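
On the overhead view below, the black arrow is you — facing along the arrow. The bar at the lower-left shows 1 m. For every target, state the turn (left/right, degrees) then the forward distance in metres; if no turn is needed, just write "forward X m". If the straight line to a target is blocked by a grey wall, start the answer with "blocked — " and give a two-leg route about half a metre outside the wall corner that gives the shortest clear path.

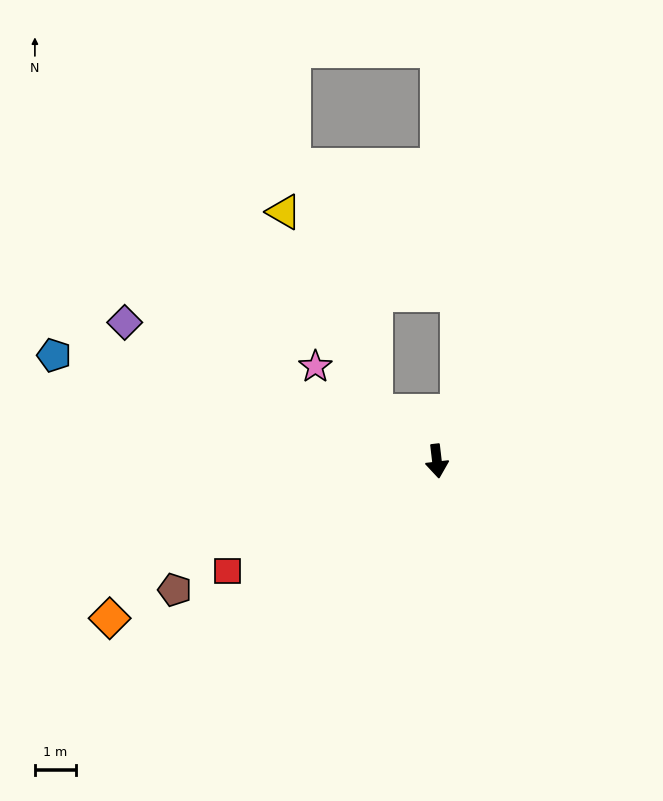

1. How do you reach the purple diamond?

turn right 121°, forward 8.3 m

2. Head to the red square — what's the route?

turn right 69°, forward 5.7 m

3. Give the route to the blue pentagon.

turn right 112°, forward 9.6 m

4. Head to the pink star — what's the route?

turn right 135°, forward 3.7 m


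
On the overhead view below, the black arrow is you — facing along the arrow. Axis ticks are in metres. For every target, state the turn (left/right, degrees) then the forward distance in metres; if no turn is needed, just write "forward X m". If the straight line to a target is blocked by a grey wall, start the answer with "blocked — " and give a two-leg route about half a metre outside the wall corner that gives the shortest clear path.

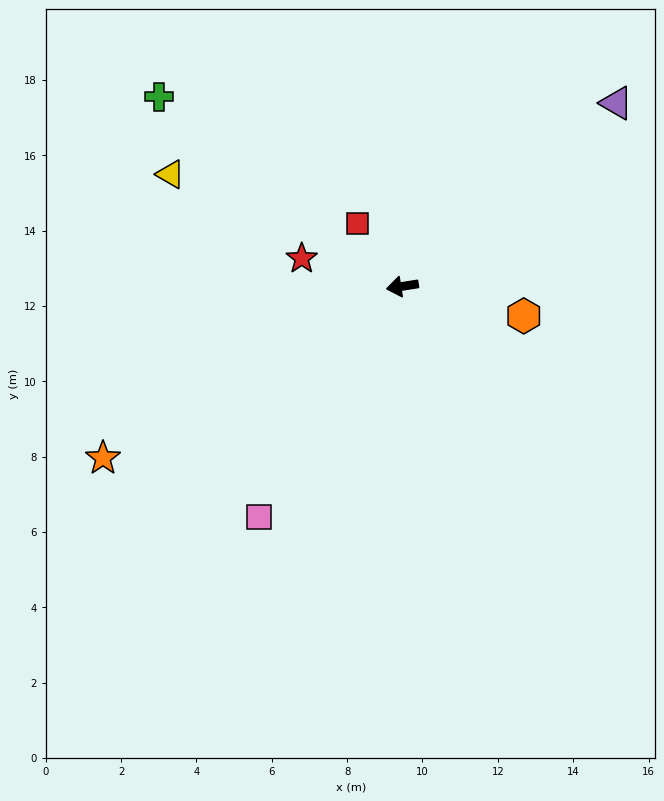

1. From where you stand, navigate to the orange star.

turn left 21°, forward 9.2 m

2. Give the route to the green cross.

turn right 47°, forward 8.2 m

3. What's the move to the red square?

turn right 64°, forward 2.1 m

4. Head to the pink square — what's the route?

turn left 49°, forward 7.2 m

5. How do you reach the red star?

turn right 24°, forward 2.8 m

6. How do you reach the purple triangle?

turn right 148°, forward 7.5 m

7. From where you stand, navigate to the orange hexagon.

turn left 157°, forward 3.3 m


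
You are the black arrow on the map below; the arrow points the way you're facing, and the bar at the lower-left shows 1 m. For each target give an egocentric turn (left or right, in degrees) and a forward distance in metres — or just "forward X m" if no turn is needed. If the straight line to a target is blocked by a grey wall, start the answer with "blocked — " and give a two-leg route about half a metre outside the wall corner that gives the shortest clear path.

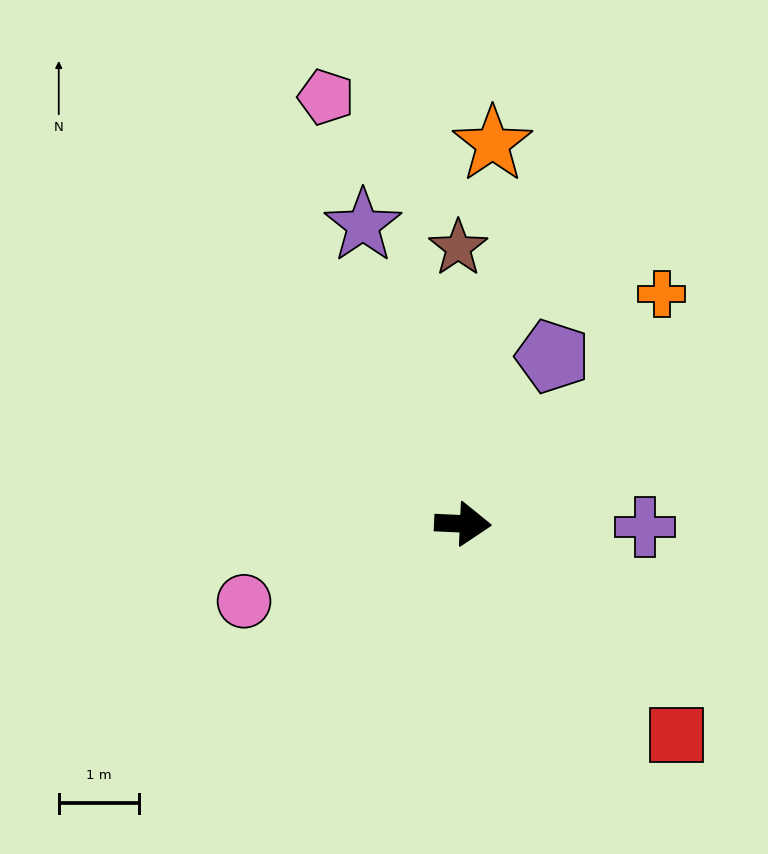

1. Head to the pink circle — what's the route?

turn right 158°, forward 2.9 m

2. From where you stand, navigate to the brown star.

turn left 94°, forward 3.4 m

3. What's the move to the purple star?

turn left 111°, forward 3.9 m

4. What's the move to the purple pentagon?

turn left 64°, forward 2.4 m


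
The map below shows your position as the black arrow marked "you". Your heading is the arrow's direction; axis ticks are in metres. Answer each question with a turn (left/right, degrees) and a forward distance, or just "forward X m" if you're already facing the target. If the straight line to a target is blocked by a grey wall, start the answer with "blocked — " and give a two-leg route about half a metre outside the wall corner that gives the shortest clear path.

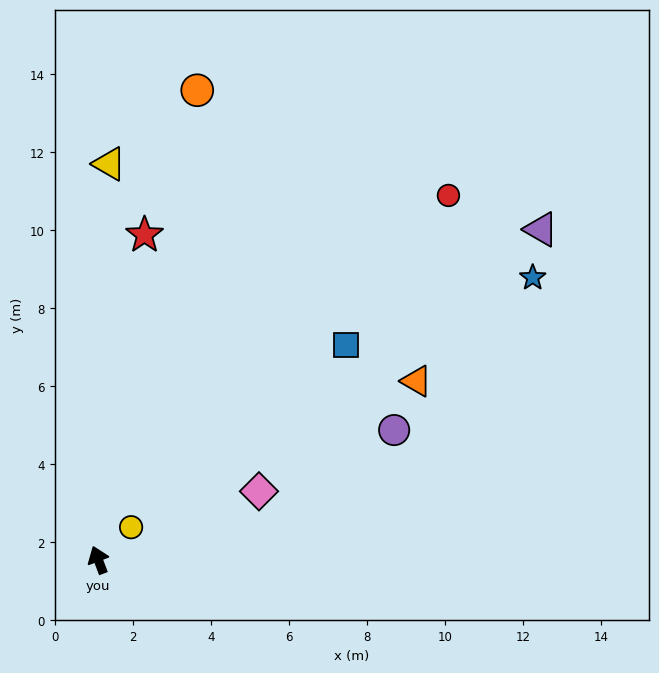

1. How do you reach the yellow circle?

turn right 66°, forward 1.2 m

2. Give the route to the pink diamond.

turn right 88°, forward 4.5 m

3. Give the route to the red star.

turn right 29°, forward 8.4 m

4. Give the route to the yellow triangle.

turn right 22°, forward 10.2 m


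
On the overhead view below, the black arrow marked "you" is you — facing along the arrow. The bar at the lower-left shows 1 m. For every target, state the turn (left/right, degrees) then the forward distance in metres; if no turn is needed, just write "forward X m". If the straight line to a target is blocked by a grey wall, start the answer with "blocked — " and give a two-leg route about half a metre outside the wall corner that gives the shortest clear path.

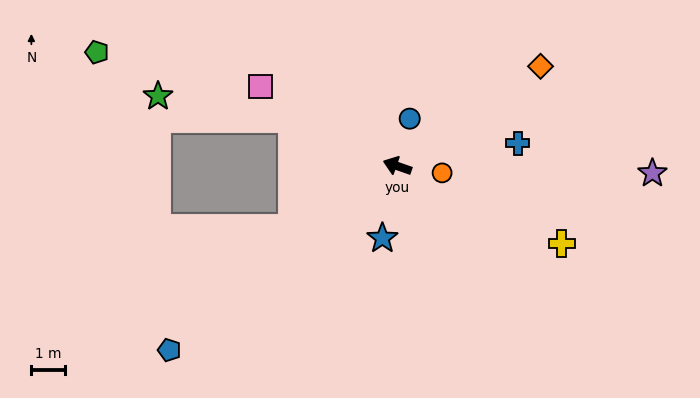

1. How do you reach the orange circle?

turn right 169°, forward 1.3 m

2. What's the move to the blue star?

turn left 98°, forward 2.2 m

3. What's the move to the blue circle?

turn right 85°, forward 1.4 m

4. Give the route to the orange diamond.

turn right 126°, forward 5.1 m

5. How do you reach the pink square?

turn right 11°, forward 4.6 m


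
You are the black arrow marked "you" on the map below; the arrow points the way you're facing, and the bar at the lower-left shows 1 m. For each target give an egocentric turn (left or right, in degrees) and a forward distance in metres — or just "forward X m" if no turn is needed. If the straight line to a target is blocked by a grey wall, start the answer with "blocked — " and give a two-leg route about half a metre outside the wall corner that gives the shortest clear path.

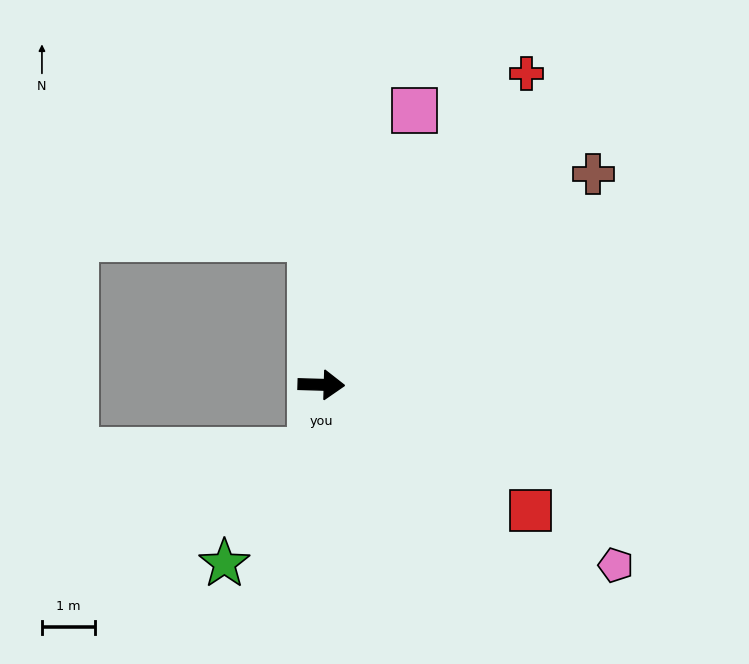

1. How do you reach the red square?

turn right 29°, forward 4.6 m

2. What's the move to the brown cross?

turn left 39°, forward 6.5 m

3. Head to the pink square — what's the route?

turn left 73°, forward 5.5 m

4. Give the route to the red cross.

turn left 58°, forward 7.0 m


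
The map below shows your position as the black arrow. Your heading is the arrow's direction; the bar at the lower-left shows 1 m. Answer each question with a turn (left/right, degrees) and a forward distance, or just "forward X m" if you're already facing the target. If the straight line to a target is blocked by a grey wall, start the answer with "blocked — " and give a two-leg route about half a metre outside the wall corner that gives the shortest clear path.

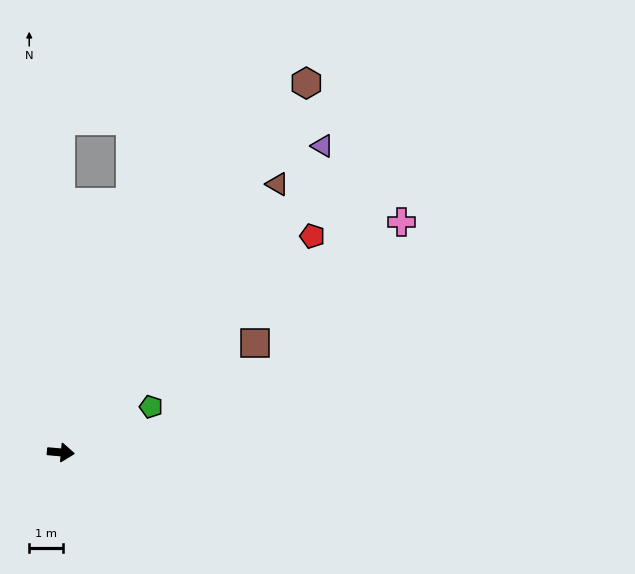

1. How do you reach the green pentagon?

turn left 32°, forward 3.0 m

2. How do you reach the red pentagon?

turn left 46°, forward 9.9 m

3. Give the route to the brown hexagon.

turn left 61°, forward 13.3 m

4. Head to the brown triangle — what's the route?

turn left 56°, forward 10.3 m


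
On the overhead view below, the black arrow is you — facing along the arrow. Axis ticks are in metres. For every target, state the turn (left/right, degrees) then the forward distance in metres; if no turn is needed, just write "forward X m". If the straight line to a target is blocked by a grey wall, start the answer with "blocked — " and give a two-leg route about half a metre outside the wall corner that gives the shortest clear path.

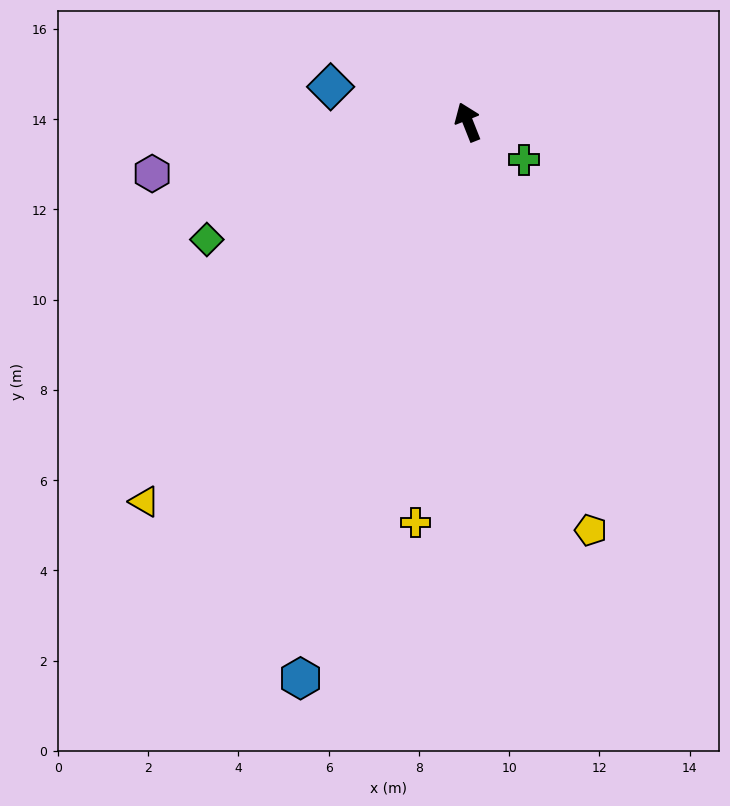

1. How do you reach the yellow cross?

turn left 151°, forward 8.9 m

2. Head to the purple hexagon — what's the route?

turn left 78°, forward 7.1 m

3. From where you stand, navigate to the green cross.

turn right 146°, forward 1.5 m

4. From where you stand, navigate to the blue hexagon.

turn left 142°, forward 12.9 m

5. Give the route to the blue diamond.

turn left 54°, forward 3.1 m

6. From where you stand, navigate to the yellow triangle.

turn left 118°, forward 11.0 m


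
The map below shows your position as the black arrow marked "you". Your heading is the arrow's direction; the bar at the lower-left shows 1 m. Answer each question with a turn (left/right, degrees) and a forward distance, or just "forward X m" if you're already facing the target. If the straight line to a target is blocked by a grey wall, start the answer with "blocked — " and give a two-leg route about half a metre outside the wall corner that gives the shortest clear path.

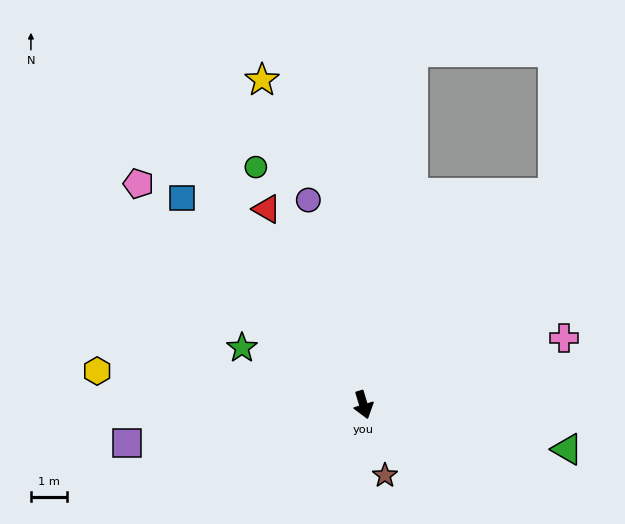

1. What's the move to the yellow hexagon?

turn right 114°, forward 7.4 m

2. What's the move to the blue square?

turn right 156°, forward 7.6 m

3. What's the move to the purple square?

turn right 98°, forward 6.6 m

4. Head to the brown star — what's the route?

forward 2.0 m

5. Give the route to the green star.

turn right 132°, forward 3.7 m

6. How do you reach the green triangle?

turn left 61°, forward 5.7 m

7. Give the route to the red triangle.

turn right 171°, forward 6.0 m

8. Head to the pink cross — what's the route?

turn left 92°, forward 5.8 m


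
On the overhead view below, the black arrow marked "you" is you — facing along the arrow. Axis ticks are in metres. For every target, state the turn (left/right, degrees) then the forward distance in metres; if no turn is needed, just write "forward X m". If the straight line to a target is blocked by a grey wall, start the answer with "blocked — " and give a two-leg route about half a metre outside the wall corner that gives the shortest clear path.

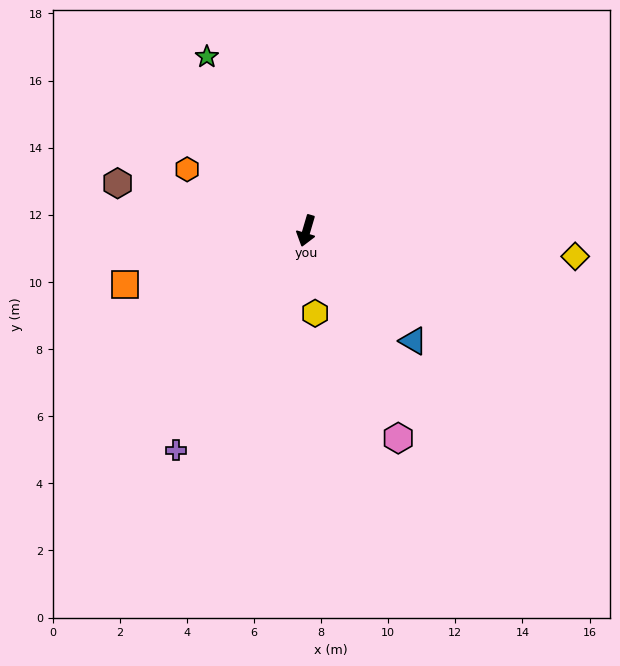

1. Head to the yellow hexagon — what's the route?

turn left 22°, forward 2.5 m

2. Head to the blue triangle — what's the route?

turn left 60°, forward 4.6 m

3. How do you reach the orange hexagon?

turn right 101°, forward 4.0 m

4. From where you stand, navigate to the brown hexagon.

turn right 88°, forward 5.8 m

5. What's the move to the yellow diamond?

turn left 101°, forward 8.0 m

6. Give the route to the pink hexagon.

turn left 40°, forward 6.8 m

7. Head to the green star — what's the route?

turn right 134°, forward 6.0 m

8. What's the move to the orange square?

turn right 57°, forward 5.6 m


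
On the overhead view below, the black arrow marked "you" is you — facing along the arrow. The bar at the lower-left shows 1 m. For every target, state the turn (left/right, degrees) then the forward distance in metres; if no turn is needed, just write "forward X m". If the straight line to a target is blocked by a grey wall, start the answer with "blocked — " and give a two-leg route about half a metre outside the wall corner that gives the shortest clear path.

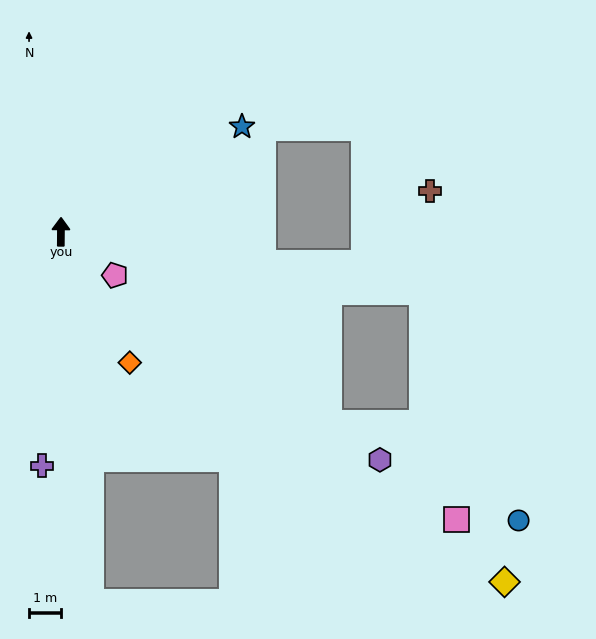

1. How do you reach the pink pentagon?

turn right 128°, forward 2.2 m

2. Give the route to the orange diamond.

turn right 152°, forward 4.7 m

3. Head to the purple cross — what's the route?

turn left 176°, forward 7.4 m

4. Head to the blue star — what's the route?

turn right 59°, forward 6.6 m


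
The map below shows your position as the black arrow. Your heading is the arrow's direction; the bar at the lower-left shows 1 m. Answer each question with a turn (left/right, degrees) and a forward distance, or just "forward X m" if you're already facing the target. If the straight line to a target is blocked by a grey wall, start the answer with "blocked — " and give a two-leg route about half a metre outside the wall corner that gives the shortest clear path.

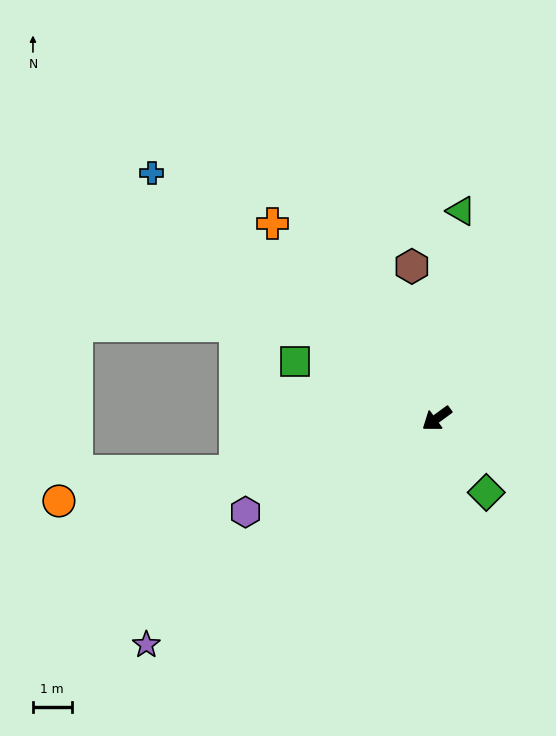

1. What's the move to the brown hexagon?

turn right 117°, forward 4.0 m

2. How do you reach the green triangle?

turn right 133°, forward 5.4 m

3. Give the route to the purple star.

forward 9.5 m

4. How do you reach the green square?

turn right 58°, forward 4.0 m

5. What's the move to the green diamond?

turn left 88°, forward 2.3 m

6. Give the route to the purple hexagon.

turn right 10°, forward 5.5 m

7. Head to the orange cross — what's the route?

turn right 86°, forward 6.6 m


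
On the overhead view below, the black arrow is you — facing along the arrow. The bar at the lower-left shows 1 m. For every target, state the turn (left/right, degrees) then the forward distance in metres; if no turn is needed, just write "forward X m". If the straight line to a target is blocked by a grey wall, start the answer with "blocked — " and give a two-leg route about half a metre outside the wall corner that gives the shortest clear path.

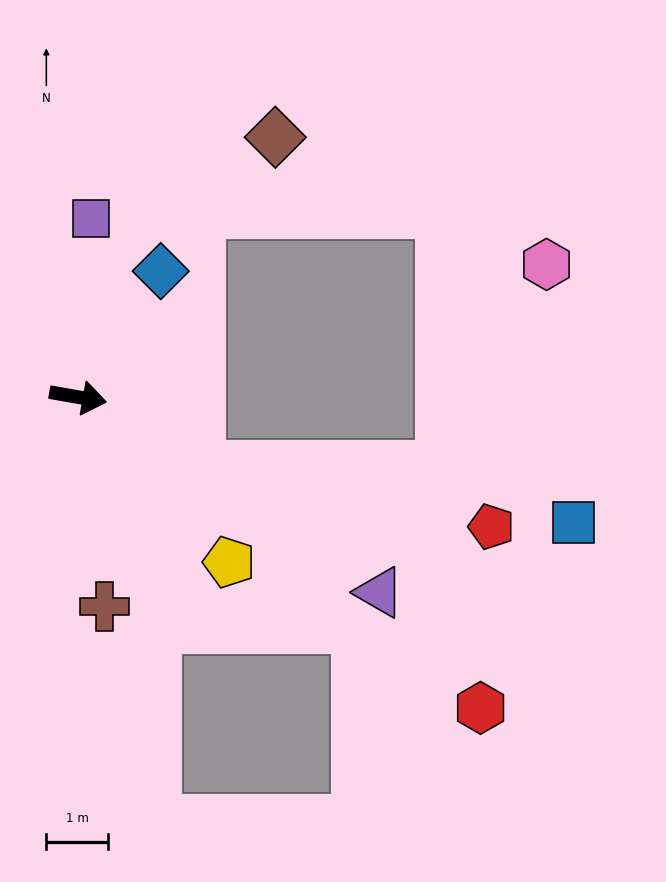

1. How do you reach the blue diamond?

turn left 67°, forward 2.5 m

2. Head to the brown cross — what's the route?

turn right 73°, forward 3.4 m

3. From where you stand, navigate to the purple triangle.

turn right 23°, forward 5.8 m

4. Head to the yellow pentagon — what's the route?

turn right 38°, forward 3.6 m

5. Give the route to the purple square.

turn left 96°, forward 2.9 m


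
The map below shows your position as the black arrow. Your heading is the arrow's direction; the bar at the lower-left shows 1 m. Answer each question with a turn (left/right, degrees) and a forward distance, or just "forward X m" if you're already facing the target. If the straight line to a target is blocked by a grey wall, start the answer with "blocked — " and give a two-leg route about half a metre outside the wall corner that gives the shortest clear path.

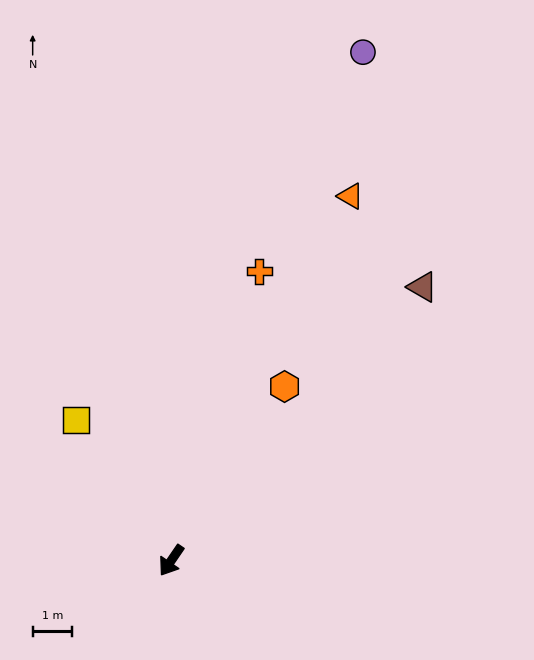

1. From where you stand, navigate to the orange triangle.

turn right 172°, forward 10.3 m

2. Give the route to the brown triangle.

turn left 172°, forward 9.4 m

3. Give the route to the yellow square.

turn right 111°, forward 4.3 m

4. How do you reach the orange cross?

turn right 163°, forward 7.6 m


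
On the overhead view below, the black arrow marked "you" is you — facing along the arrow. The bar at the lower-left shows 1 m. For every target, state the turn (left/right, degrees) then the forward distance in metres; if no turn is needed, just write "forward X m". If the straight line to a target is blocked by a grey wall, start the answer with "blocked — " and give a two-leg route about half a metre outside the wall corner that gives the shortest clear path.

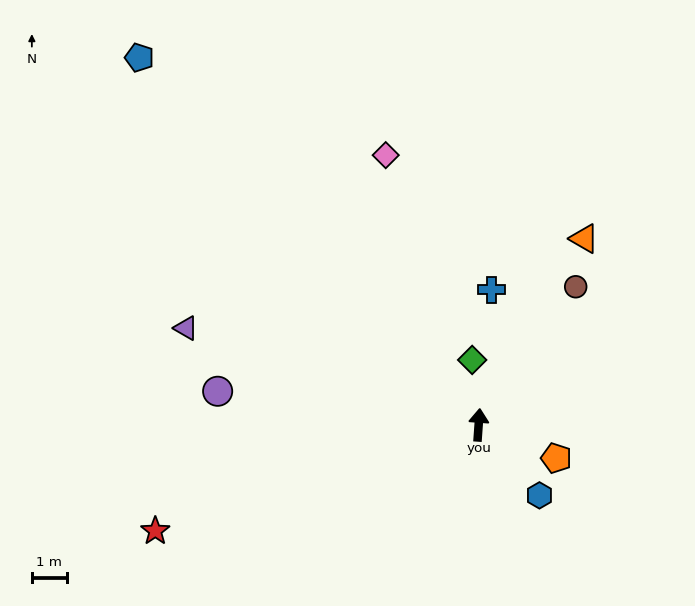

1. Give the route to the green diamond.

turn left 10°, forward 1.9 m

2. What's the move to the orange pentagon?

turn right 109°, forward 2.4 m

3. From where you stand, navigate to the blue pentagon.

turn left 47°, forward 14.2 m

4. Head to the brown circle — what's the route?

turn right 31°, forward 4.8 m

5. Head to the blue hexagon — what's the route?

turn right 135°, forward 2.6 m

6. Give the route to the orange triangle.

turn right 25°, forward 6.1 m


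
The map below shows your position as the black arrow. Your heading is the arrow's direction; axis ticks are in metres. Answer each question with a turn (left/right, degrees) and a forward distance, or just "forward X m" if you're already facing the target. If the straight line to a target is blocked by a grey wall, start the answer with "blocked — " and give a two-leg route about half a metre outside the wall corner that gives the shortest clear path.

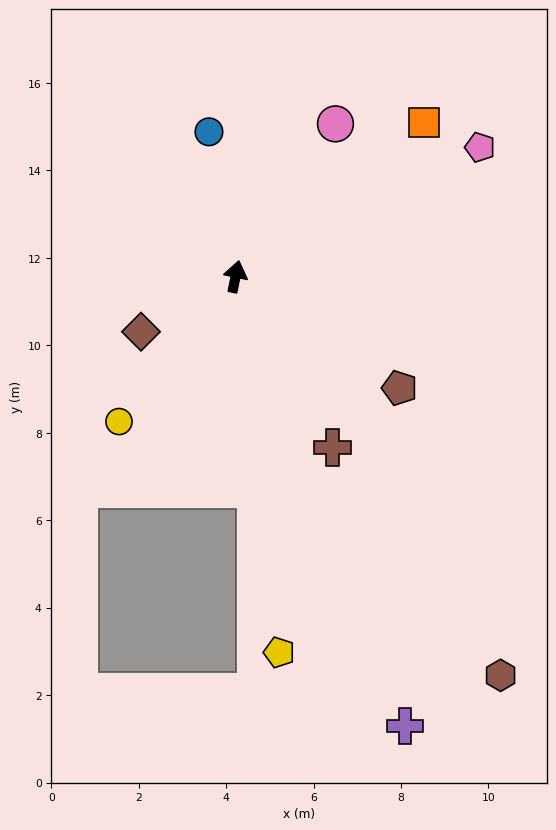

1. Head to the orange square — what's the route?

turn right 39°, forward 5.6 m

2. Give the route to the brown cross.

turn right 139°, forward 4.5 m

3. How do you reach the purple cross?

turn right 148°, forward 11.0 m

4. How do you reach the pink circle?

turn right 22°, forward 4.2 m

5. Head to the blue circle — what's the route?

turn left 22°, forward 3.4 m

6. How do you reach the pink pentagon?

turn right 50°, forward 6.3 m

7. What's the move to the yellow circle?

turn left 153°, forward 4.3 m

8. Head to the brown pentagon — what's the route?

turn right 113°, forward 4.5 m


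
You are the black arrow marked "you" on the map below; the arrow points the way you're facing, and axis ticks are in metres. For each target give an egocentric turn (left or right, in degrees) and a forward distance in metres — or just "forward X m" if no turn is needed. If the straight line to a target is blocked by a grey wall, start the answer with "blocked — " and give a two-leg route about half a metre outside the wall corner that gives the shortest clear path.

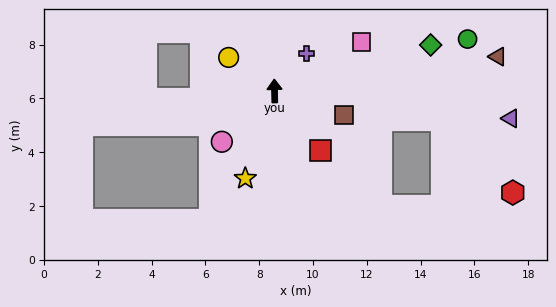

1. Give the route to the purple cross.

turn right 42°, forward 1.8 m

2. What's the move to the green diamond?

turn right 75°, forward 6.0 m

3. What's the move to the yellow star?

turn left 160°, forward 3.4 m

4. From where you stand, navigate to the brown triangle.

turn right 83°, forward 8.4 m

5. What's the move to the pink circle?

turn left 133°, forward 2.7 m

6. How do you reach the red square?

turn right 144°, forward 2.8 m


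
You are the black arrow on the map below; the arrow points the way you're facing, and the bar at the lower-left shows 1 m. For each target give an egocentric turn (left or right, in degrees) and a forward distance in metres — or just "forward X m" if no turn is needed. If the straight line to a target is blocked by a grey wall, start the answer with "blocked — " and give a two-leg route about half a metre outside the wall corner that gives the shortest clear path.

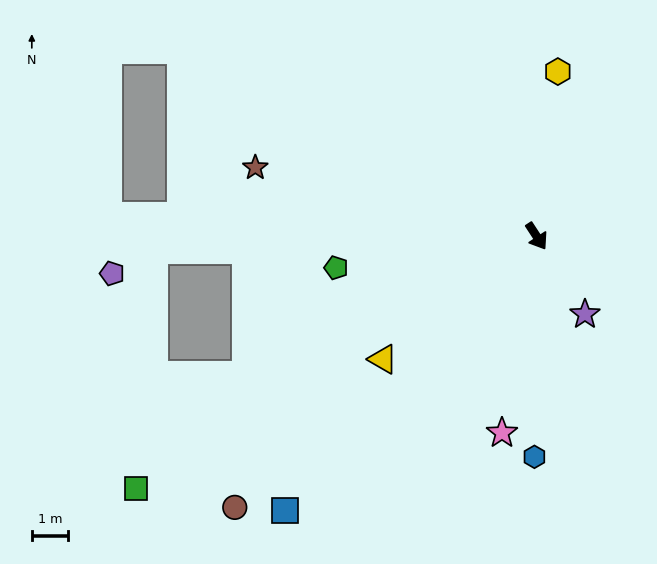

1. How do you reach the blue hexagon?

turn right 34°, forward 6.1 m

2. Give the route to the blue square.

turn right 76°, forward 10.3 m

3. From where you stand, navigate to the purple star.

forward 2.5 m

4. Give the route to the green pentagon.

turn right 114°, forward 5.6 m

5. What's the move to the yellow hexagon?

turn left 140°, forward 4.6 m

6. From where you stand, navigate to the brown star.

turn right 137°, forward 8.0 m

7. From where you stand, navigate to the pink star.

turn right 43°, forward 5.5 m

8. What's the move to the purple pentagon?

blocked — turn right 121°, forward 10.6 m, then turn left 28°, forward 1.3 m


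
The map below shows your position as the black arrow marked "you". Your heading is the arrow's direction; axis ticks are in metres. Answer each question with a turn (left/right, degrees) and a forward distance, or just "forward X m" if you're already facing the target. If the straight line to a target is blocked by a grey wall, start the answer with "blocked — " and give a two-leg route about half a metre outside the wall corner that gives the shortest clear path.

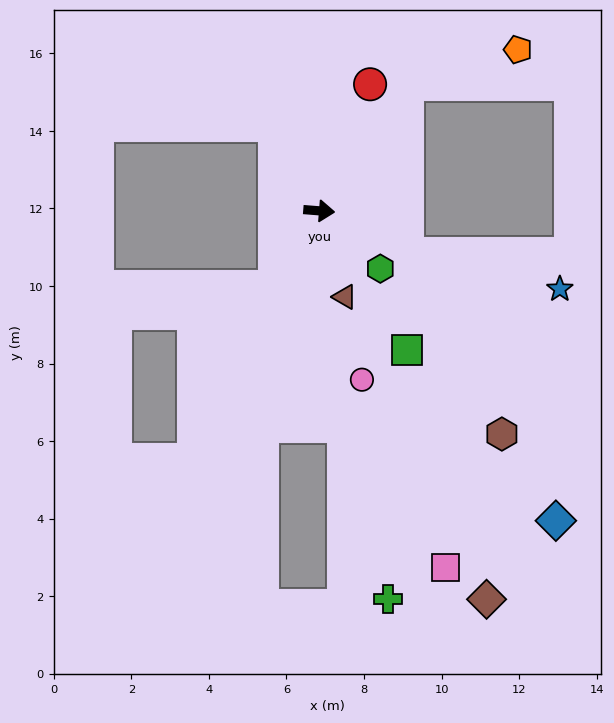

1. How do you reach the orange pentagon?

blocked — turn left 59°, forward 4.0 m, then turn right 37°, forward 3.0 m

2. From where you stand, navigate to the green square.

turn right 53°, forward 4.2 m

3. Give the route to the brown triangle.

turn right 69°, forward 2.3 m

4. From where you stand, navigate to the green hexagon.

turn right 39°, forward 2.2 m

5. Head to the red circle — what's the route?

turn left 73°, forward 3.5 m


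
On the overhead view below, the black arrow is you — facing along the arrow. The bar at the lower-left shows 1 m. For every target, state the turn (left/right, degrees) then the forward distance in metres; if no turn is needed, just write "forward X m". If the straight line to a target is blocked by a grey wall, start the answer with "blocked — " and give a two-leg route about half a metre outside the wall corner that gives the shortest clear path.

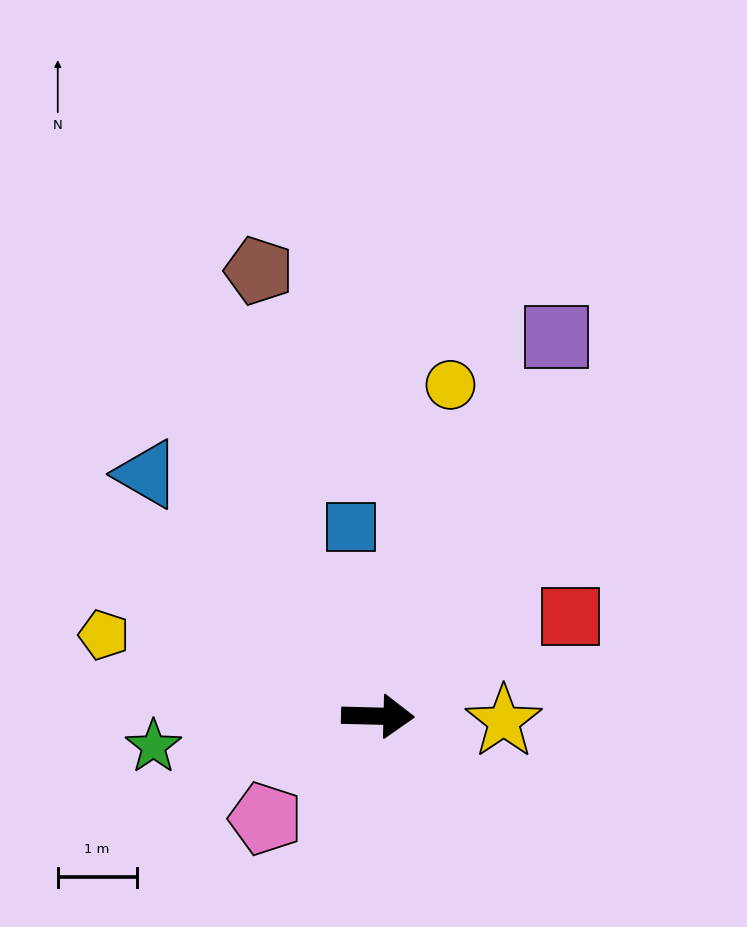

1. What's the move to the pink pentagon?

turn right 136°, forward 1.9 m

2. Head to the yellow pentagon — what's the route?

turn left 165°, forward 3.6 m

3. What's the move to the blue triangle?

turn left 135°, forward 4.2 m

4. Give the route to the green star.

turn right 171°, forward 2.9 m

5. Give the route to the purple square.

turn left 66°, forward 5.3 m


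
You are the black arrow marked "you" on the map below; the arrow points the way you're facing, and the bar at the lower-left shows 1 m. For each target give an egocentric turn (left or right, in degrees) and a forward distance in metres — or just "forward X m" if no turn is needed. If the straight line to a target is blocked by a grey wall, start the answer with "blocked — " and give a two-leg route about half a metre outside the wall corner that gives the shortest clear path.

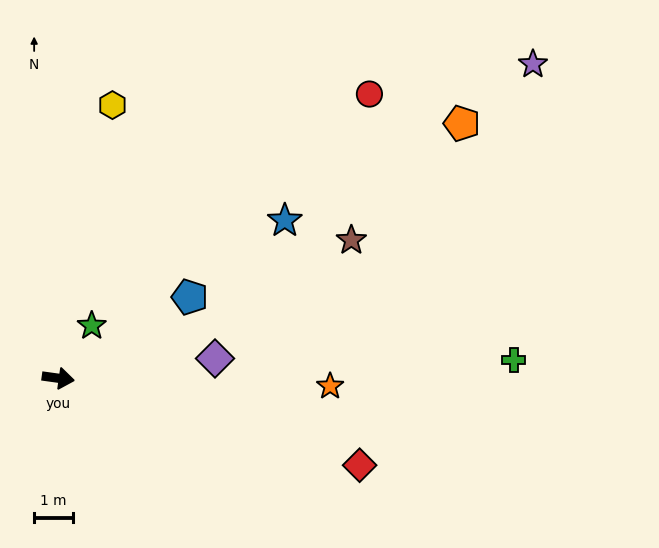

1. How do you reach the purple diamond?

turn left 15°, forward 4.1 m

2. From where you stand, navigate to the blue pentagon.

turn left 40°, forward 4.0 m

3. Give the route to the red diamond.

turn right 8°, forward 8.1 m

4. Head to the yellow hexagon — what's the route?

turn left 87°, forward 7.2 m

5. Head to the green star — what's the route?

turn left 65°, forward 1.6 m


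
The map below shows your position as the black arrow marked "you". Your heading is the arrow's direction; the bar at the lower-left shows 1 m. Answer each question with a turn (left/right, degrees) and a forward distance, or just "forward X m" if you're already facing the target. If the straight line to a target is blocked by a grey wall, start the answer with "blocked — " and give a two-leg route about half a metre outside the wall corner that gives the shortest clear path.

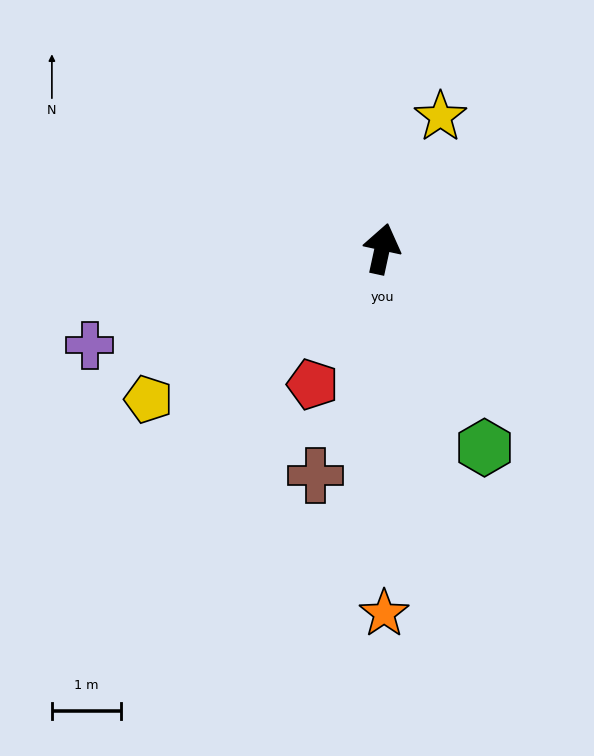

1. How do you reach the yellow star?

turn right 12°, forward 2.1 m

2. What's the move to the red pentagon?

turn left 165°, forward 2.2 m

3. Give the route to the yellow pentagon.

turn left 135°, forward 4.0 m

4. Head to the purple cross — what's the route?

turn left 121°, forward 4.4 m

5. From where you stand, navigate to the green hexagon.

turn right 141°, forward 3.2 m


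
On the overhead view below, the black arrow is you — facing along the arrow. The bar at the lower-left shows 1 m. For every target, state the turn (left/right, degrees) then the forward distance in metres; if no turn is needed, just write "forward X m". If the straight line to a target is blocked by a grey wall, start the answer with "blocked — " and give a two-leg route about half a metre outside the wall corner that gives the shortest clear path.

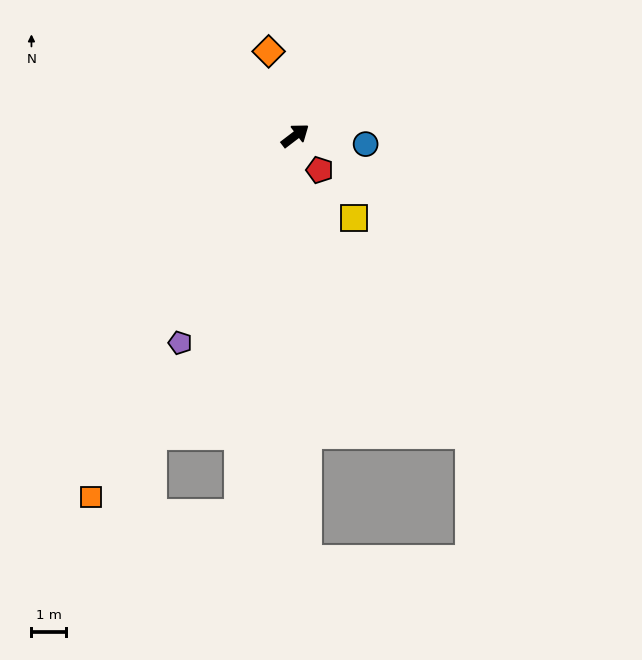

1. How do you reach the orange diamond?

turn left 70°, forward 2.6 m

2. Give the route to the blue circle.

turn right 44°, forward 2.1 m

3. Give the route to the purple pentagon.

turn right 156°, forward 6.9 m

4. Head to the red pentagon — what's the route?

turn right 92°, forward 1.2 m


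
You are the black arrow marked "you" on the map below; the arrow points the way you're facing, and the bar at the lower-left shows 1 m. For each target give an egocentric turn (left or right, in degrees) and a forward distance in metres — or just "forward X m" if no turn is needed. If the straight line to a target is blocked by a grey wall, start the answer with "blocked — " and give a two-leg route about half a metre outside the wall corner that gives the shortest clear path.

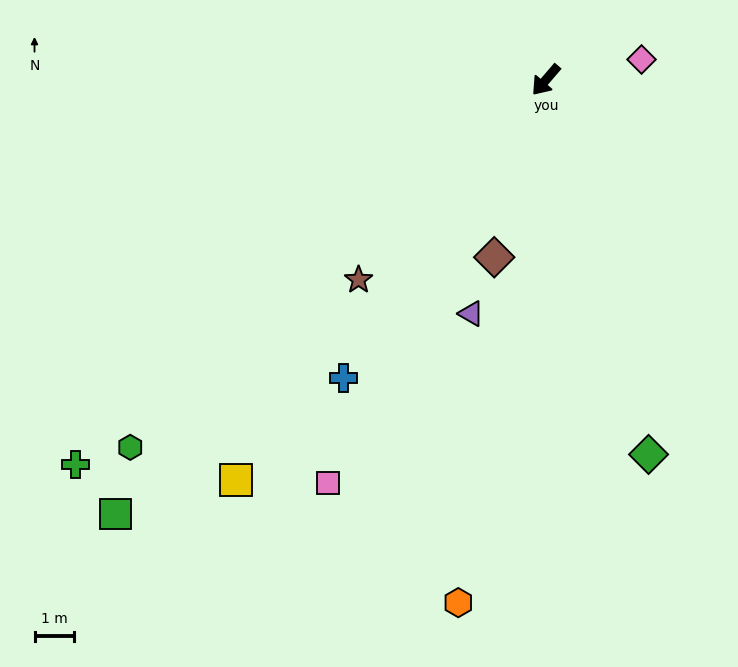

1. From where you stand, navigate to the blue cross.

turn left 6°, forward 9.2 m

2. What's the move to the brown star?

turn right 2°, forward 7.0 m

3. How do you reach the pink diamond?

turn left 143°, forward 2.5 m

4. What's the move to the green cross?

turn right 10°, forward 15.6 m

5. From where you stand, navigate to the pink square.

turn left 12°, forward 11.7 m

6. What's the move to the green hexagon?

turn right 8°, forward 14.2 m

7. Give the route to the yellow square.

turn left 3°, forward 13.0 m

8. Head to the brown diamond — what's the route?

turn left 24°, forward 4.7 m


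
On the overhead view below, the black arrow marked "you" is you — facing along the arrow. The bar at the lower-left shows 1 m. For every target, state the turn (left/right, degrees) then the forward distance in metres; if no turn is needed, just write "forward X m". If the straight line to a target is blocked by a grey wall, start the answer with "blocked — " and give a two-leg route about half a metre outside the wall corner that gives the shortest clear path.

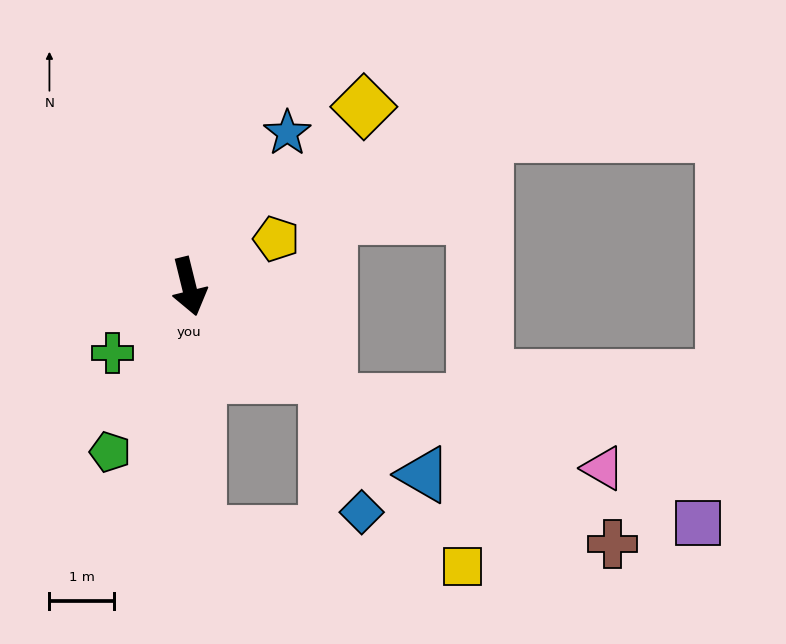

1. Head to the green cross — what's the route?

turn right 63°, forward 1.6 m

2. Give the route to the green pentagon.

turn right 39°, forward 2.8 m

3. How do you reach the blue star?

turn left 134°, forward 2.8 m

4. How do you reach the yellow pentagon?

turn left 105°, forward 1.5 m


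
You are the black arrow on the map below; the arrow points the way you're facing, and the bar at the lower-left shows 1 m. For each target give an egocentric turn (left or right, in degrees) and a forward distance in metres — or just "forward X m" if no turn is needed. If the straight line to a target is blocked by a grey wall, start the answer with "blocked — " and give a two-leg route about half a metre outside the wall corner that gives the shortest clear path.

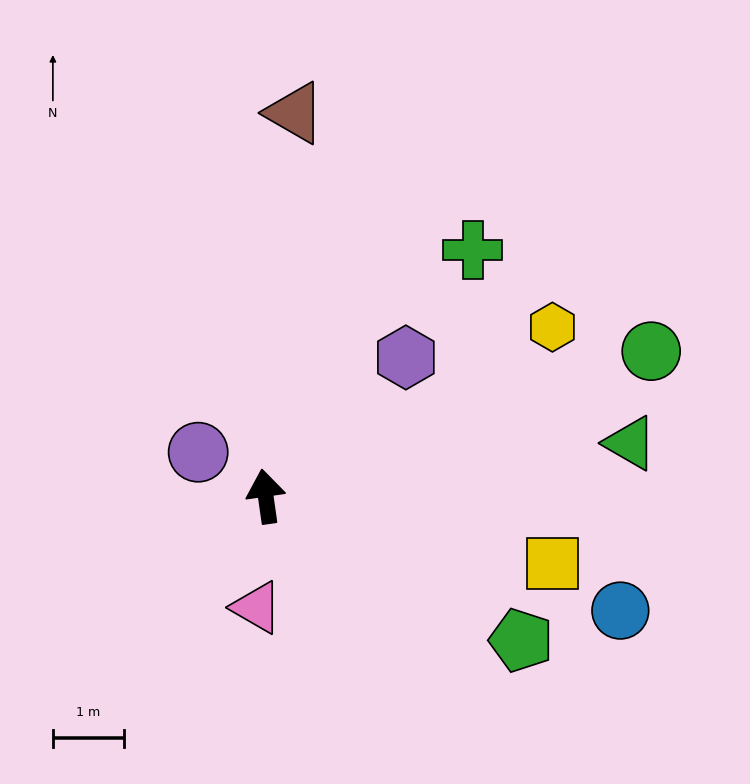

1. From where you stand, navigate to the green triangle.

turn right 90°, forward 5.2 m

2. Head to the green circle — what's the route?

turn right 77°, forward 5.8 m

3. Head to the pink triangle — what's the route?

turn left 167°, forward 1.6 m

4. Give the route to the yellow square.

turn right 111°, forward 4.1 m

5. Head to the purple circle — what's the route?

turn left 49°, forward 1.1 m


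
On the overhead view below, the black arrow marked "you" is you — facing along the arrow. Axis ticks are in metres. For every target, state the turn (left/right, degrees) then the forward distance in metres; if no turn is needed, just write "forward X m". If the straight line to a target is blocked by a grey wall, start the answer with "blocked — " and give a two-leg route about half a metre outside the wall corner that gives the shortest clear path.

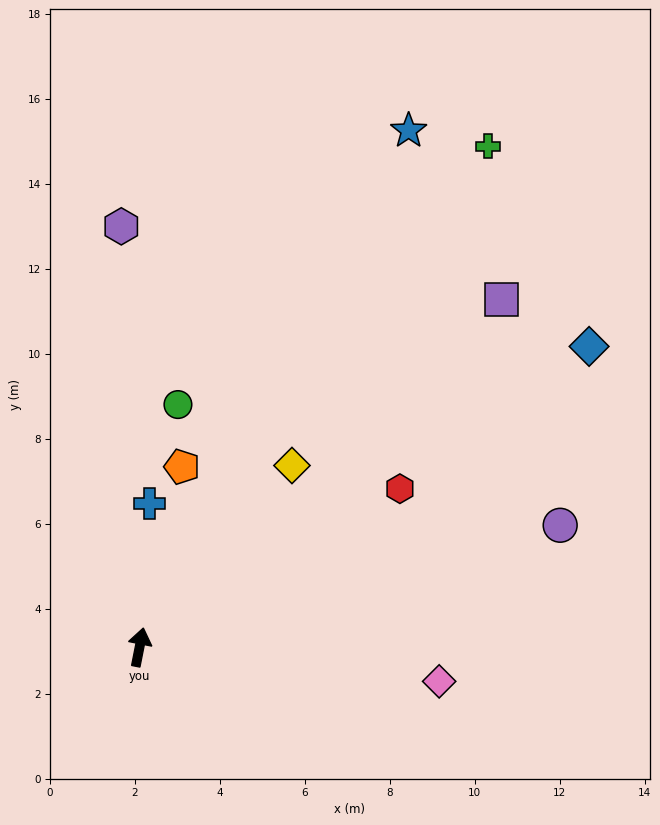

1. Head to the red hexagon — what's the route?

turn right 47°, forward 7.2 m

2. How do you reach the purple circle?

turn right 63°, forward 10.3 m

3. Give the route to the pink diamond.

turn right 85°, forward 7.1 m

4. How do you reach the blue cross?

turn left 7°, forward 3.4 m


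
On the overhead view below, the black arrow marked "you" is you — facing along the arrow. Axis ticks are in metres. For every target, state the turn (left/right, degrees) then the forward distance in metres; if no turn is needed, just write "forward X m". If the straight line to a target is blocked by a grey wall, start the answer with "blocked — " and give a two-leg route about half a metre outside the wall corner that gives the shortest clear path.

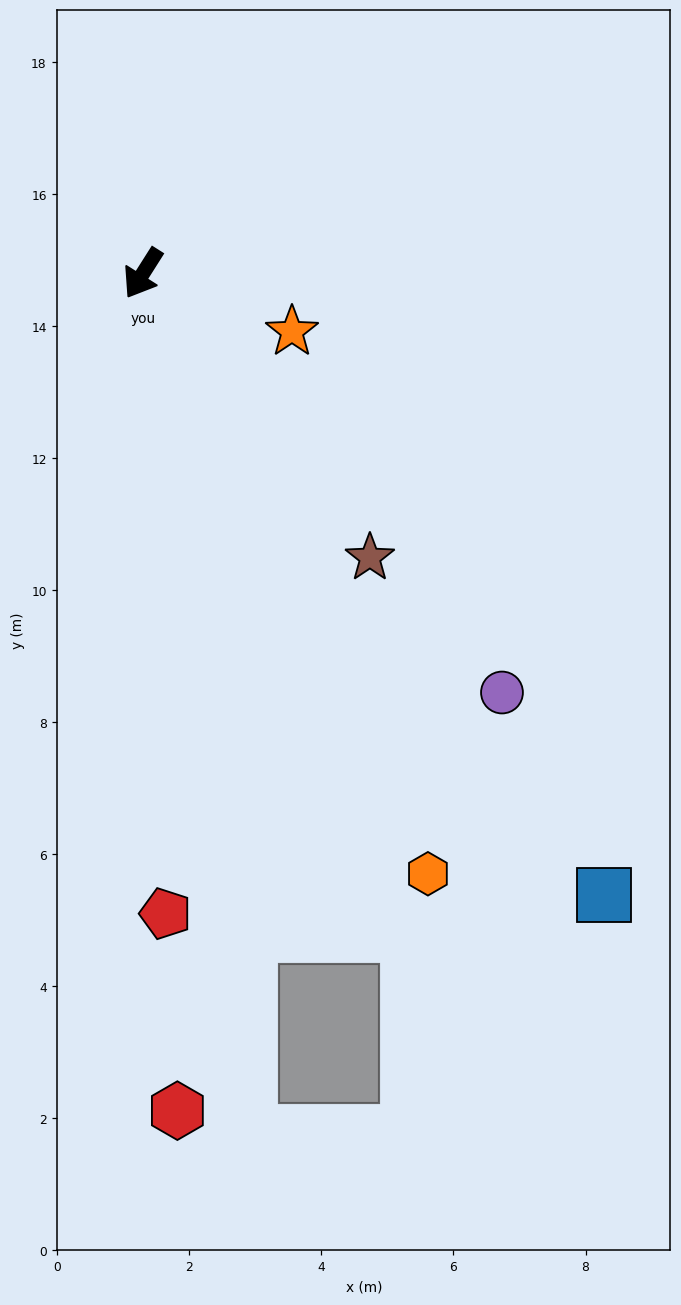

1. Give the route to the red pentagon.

turn left 34°, forward 9.7 m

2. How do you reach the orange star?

turn left 101°, forward 2.4 m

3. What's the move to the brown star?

turn left 71°, forward 5.5 m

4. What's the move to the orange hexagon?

turn left 58°, forward 10.1 m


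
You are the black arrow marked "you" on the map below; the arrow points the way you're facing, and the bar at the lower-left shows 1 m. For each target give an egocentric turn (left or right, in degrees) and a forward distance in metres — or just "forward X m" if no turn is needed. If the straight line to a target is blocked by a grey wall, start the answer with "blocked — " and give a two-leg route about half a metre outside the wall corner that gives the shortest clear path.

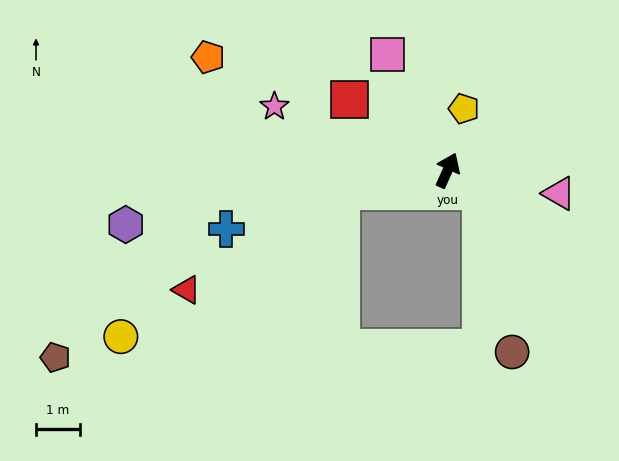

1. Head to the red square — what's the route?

turn left 78°, forward 2.7 m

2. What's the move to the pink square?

turn left 52°, forward 3.0 m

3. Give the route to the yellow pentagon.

turn left 9°, forward 1.4 m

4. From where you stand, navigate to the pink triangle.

turn right 78°, forward 2.6 m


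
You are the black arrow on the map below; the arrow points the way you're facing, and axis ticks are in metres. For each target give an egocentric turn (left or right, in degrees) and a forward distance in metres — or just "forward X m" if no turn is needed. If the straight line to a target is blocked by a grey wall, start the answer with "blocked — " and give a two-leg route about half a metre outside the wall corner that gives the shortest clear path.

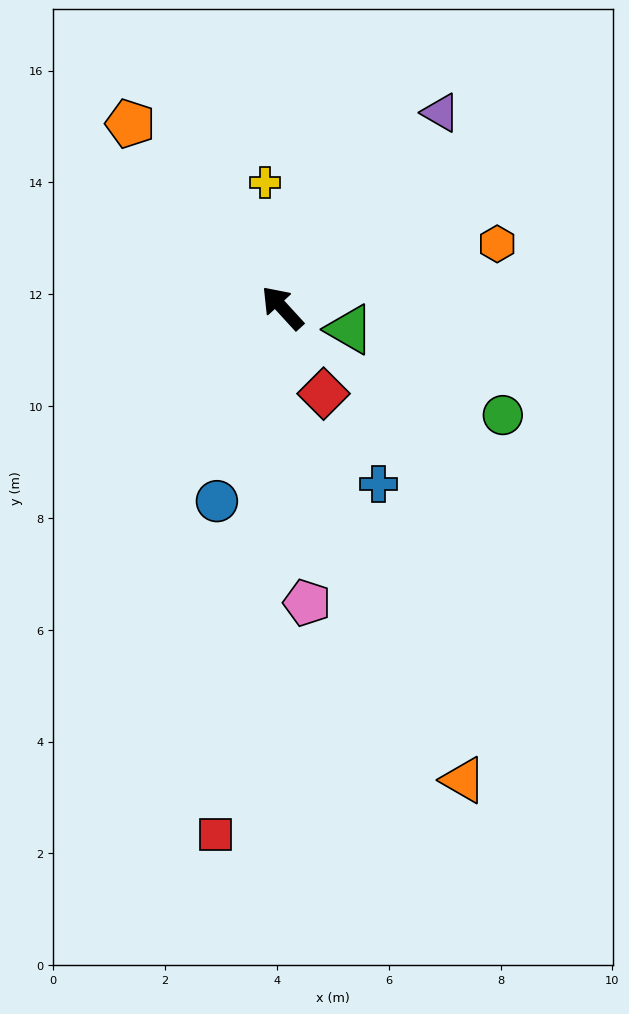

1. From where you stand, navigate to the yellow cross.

turn right 35°, forward 2.3 m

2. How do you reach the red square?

turn left 130°, forward 9.5 m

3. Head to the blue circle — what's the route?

turn left 119°, forward 3.6 m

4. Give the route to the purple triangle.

turn right 82°, forward 4.5 m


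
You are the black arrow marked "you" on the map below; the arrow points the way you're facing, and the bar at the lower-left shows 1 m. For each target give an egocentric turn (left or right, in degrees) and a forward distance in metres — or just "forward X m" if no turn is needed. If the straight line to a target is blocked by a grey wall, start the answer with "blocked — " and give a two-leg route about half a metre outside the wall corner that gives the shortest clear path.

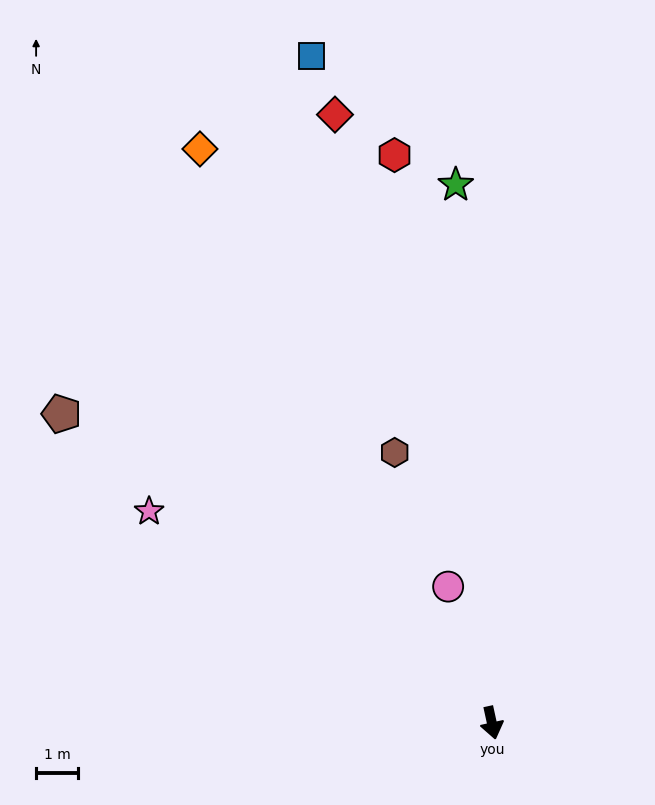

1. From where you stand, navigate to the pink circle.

turn right 175°, forward 3.4 m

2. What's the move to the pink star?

turn right 134°, forward 9.7 m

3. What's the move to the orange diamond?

turn right 165°, forward 15.5 m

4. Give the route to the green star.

turn left 172°, forward 13.0 m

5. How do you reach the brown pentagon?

turn right 138°, forward 12.7 m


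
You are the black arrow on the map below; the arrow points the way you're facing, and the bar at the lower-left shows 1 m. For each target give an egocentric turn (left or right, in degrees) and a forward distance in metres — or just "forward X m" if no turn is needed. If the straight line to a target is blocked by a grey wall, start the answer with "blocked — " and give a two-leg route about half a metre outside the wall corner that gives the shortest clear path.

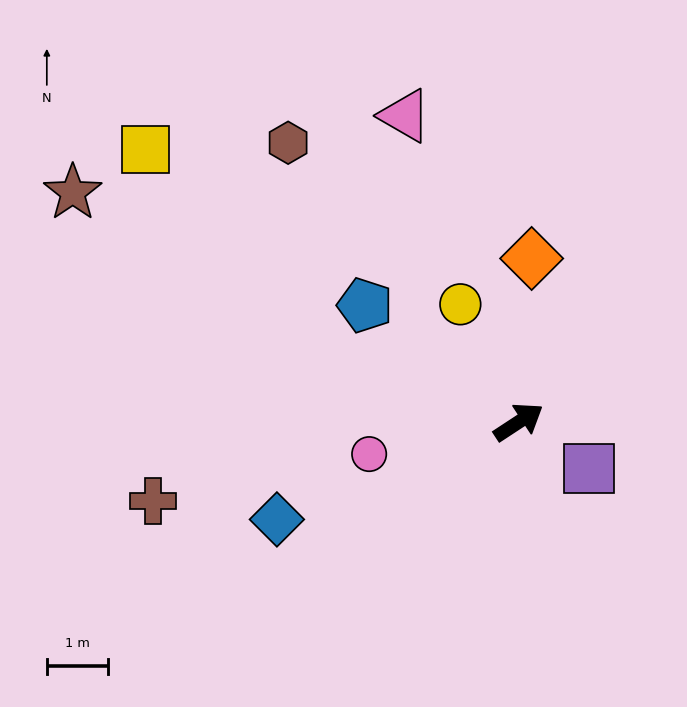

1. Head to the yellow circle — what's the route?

turn left 83°, forward 2.2 m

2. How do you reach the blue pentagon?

turn left 110°, forward 3.2 m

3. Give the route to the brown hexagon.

turn left 96°, forward 5.9 m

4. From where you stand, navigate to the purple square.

turn right 67°, forward 1.4 m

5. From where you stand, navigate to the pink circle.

turn left 159°, forward 2.5 m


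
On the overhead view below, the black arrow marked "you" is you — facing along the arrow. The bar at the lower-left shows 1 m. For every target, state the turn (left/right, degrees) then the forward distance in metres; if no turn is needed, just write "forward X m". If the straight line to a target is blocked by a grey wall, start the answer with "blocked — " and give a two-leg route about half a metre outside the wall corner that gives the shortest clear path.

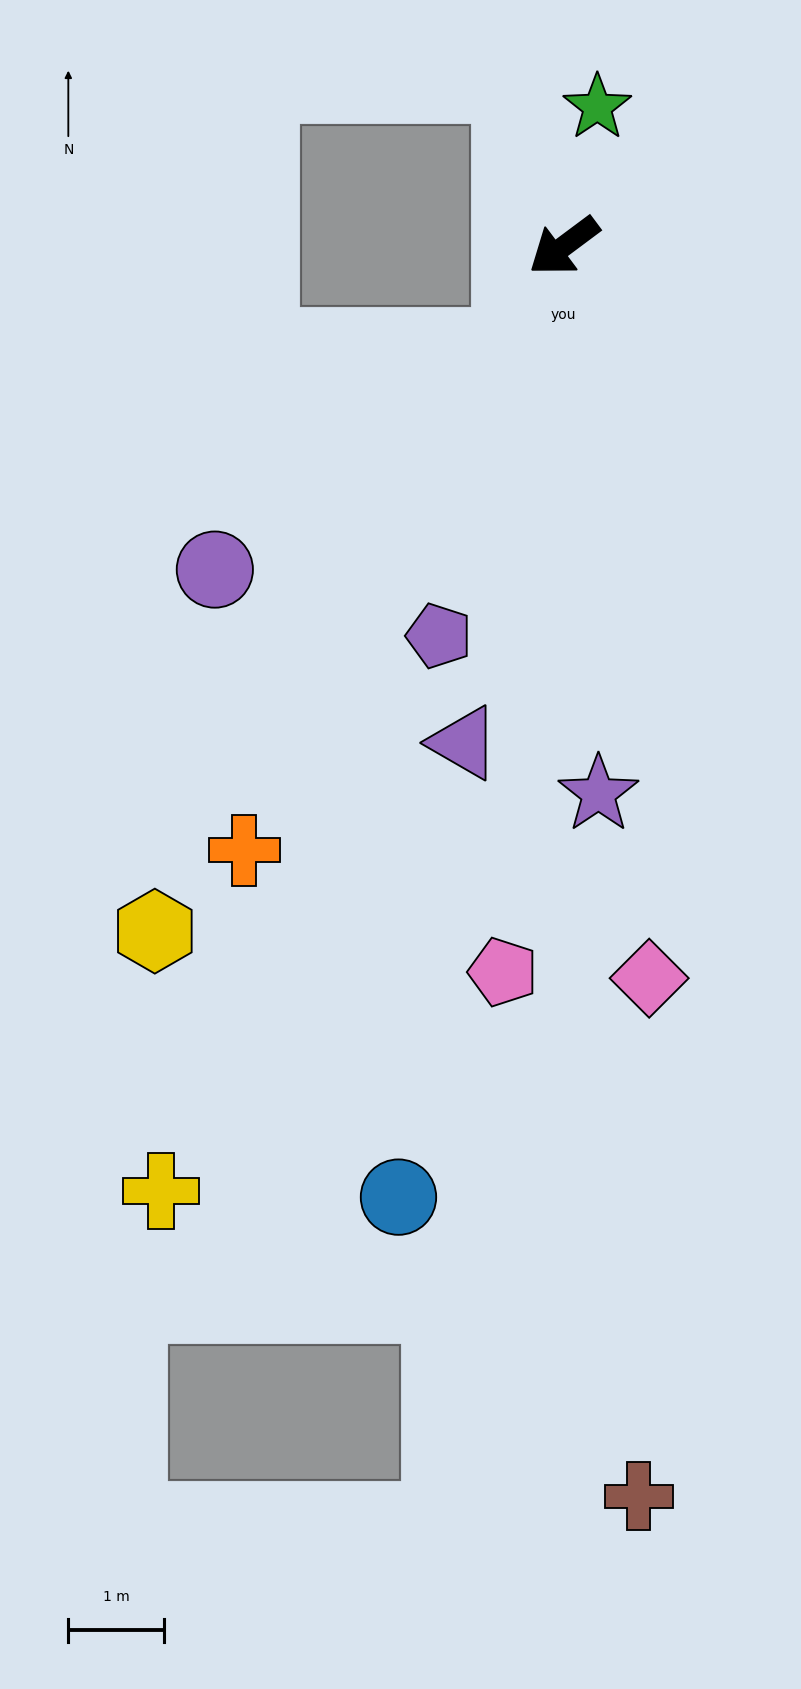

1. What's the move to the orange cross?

turn left 25°, forward 7.2 m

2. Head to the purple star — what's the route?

turn left 57°, forward 5.8 m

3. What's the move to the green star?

turn right 140°, forward 1.5 m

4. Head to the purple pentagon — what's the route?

turn left 36°, forward 4.3 m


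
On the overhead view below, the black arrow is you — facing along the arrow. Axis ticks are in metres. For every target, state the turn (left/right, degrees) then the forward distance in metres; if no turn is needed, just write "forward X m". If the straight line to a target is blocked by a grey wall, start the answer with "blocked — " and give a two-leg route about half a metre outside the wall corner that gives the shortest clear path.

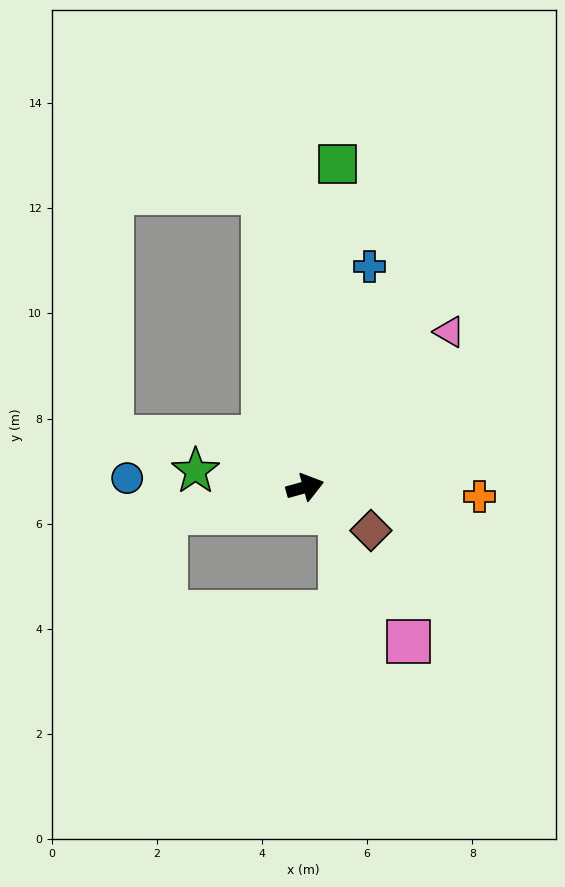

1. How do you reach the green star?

turn left 156°, forward 2.1 m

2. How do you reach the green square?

turn left 69°, forward 6.2 m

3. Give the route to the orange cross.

turn right 18°, forward 3.3 m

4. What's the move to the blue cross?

turn left 58°, forward 4.4 m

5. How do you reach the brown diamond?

turn right 49°, forward 1.5 m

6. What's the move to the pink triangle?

turn left 32°, forward 4.0 m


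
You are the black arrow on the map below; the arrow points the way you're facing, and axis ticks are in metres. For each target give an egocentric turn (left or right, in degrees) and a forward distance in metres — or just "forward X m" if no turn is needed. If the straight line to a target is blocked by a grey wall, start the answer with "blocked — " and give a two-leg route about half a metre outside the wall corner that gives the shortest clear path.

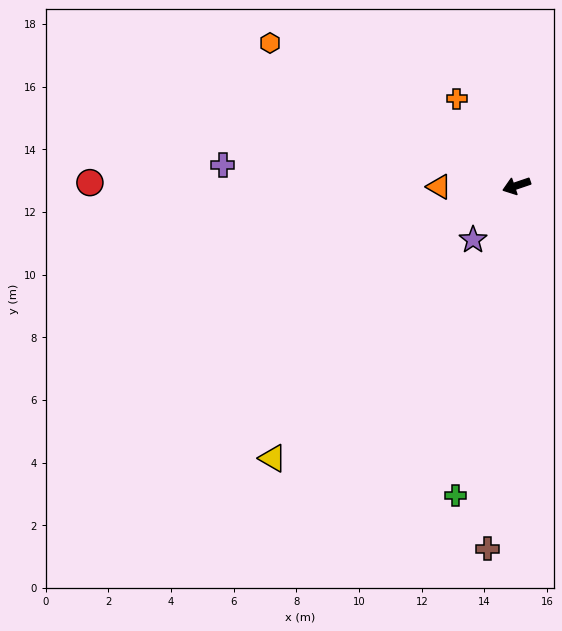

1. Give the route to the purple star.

turn left 33°, forward 2.2 m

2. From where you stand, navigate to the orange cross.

turn right 74°, forward 3.4 m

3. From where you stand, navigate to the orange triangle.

turn right 18°, forward 2.5 m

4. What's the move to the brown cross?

turn left 67°, forward 11.6 m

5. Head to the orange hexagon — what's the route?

turn right 49°, forward 9.1 m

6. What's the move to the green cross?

turn left 60°, forward 10.1 m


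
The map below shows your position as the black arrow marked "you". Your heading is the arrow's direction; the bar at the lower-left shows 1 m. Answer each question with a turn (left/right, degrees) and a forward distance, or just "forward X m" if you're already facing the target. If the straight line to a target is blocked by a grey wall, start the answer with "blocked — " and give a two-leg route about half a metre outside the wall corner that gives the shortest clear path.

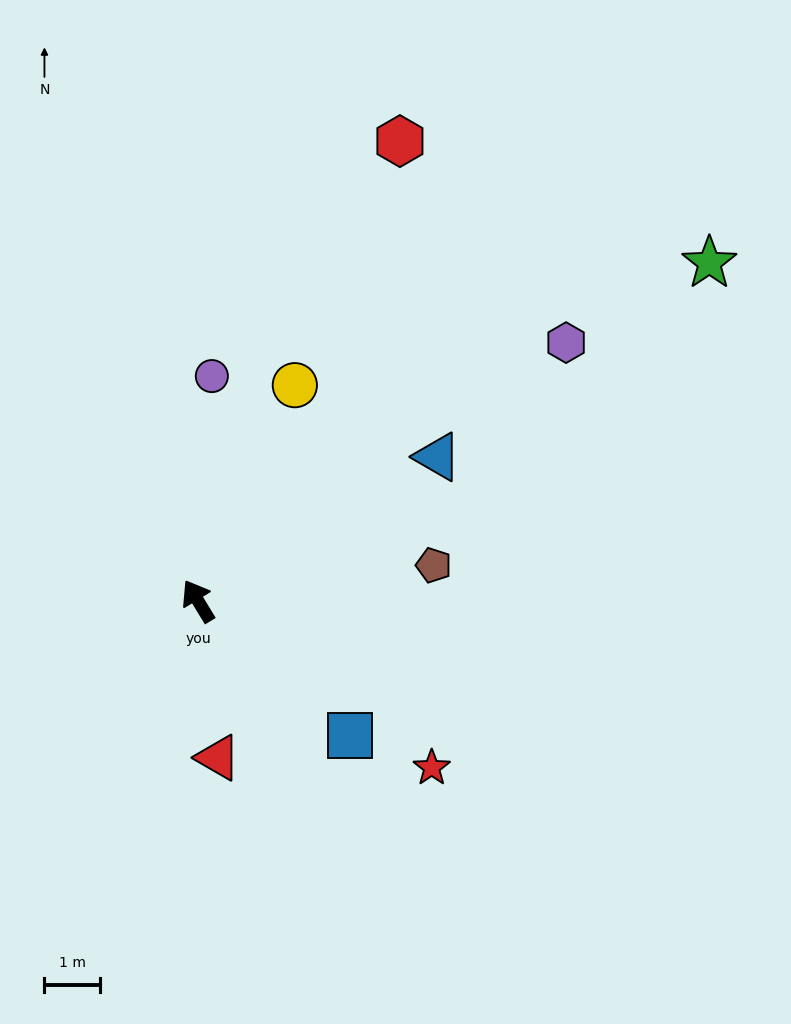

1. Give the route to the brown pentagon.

turn right 113°, forward 4.3 m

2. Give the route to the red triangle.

turn left 156°, forward 2.8 m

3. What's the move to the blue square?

turn right 163°, forward 3.7 m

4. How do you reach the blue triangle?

turn right 90°, forward 5.0 m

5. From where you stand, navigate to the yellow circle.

turn right 55°, forward 4.3 m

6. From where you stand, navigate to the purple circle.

turn right 35°, forward 4.1 m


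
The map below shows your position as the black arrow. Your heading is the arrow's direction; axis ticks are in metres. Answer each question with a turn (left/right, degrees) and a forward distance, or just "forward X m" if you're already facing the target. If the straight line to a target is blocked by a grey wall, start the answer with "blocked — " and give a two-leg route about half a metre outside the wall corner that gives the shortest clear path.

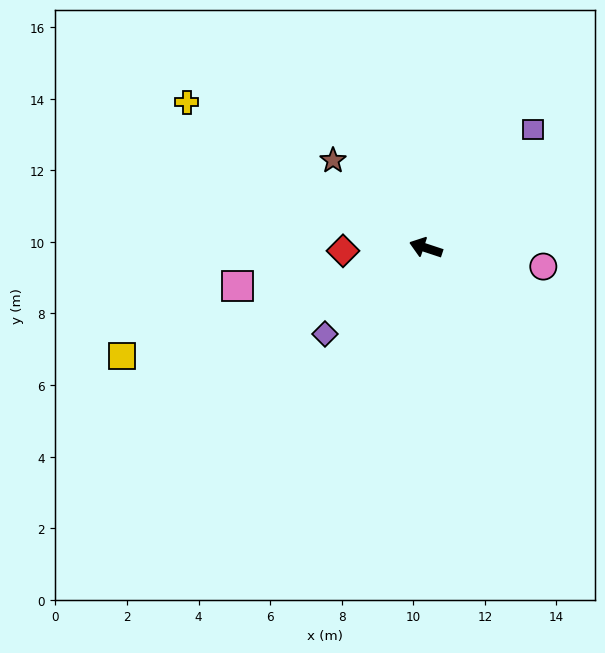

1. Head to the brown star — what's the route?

turn right 25°, forward 3.6 m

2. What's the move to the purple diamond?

turn left 59°, forward 3.7 m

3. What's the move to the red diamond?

turn left 20°, forward 2.3 m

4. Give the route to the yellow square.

turn left 38°, forward 9.0 m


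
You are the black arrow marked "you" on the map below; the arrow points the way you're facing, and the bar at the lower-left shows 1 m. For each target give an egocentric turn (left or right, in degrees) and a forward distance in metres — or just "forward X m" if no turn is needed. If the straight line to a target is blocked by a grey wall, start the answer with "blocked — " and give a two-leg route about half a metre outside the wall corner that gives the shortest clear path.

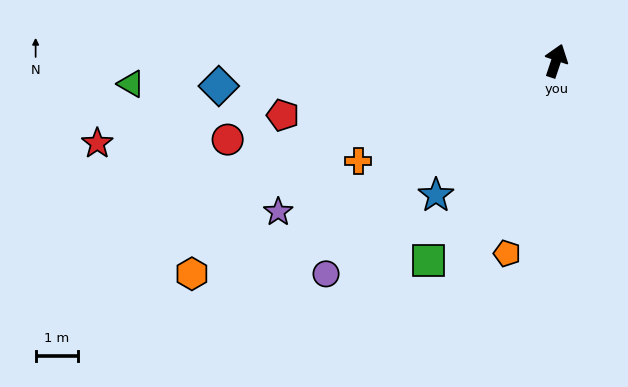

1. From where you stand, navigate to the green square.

turn left 166°, forward 5.6 m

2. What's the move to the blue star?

turn left 157°, forward 4.3 m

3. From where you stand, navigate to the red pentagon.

turn left 120°, forward 6.6 m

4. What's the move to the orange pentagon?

turn right 176°, forward 4.7 m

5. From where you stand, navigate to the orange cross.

turn left 135°, forward 5.3 m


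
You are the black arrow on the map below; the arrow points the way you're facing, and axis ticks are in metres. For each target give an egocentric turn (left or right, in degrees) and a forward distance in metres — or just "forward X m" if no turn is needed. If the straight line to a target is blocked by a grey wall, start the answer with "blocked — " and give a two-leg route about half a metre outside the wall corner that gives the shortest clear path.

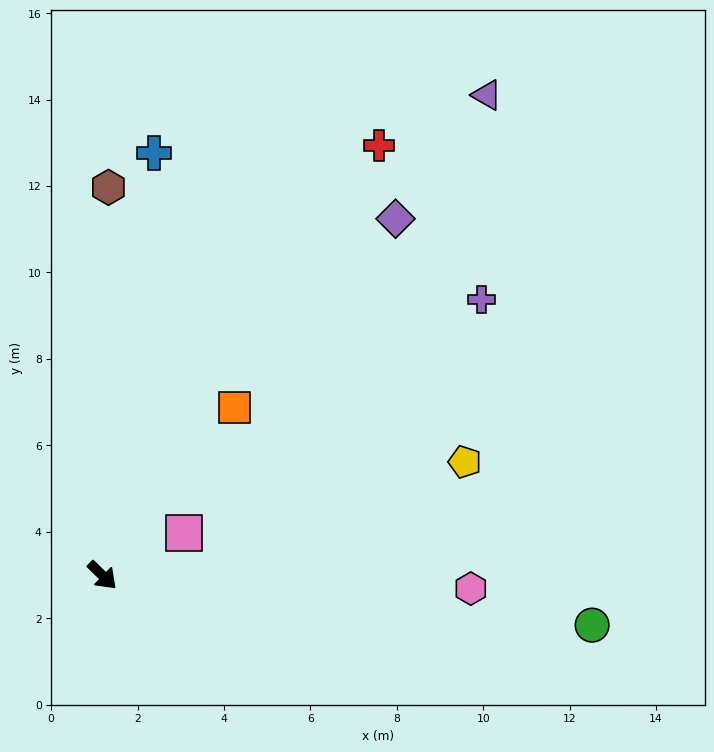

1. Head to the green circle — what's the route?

turn left 38°, forward 11.4 m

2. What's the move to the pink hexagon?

turn left 42°, forward 8.5 m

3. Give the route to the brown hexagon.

turn left 133°, forward 9.0 m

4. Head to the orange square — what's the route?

turn left 96°, forward 4.9 m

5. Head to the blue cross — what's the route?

turn left 127°, forward 9.9 m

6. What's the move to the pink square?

turn left 72°, forward 2.1 m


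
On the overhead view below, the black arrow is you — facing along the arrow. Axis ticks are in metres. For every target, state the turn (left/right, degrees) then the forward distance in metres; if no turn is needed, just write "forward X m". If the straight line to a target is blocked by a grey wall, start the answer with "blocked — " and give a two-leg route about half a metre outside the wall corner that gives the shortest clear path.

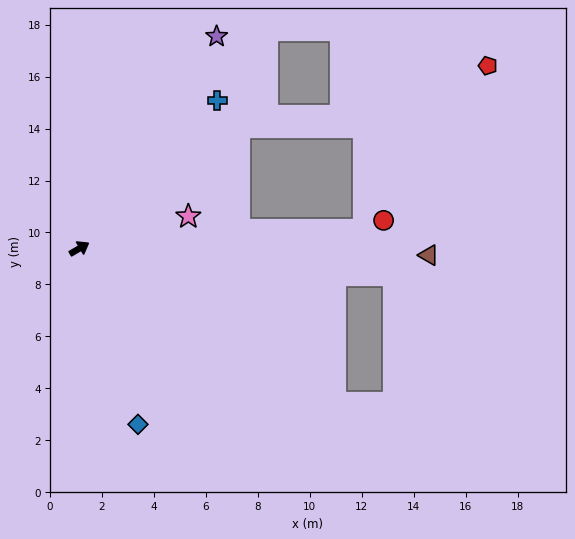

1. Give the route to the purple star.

turn left 27°, forward 9.7 m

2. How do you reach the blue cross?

turn left 17°, forward 7.8 m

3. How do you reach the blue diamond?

turn right 102°, forward 7.1 m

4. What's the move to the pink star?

turn right 14°, forward 4.4 m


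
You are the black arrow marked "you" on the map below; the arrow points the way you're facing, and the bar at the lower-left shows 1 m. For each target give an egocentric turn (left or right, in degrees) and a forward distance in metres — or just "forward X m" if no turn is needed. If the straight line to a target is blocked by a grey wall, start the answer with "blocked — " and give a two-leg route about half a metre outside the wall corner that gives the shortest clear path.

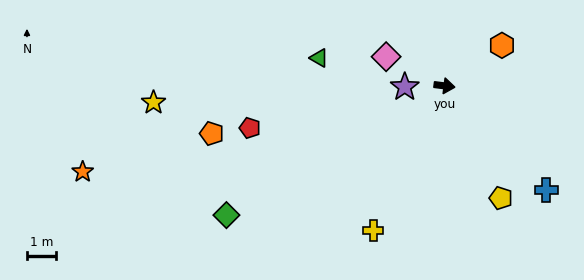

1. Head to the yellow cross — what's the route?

turn right 109°, forward 5.6 m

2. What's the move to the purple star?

turn right 171°, forward 1.4 m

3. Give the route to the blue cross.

turn right 38°, forward 5.1 m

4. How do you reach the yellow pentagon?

turn right 56°, forward 4.4 m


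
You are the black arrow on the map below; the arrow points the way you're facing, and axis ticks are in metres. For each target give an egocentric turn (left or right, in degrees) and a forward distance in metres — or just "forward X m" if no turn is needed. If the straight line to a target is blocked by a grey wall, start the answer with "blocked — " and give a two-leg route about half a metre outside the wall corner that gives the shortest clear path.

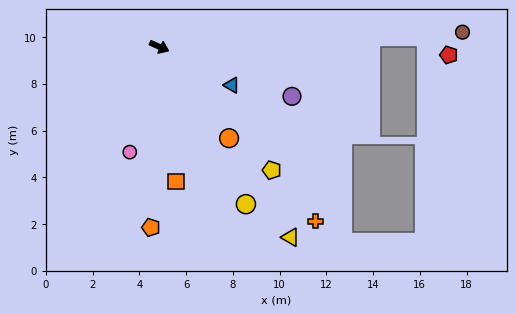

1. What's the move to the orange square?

turn right 59°, forward 5.8 m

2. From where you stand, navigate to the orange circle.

turn right 29°, forward 4.9 m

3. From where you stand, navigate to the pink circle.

turn right 82°, forward 4.7 m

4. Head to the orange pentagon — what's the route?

turn right 69°, forward 7.7 m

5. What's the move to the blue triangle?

turn right 4°, forward 3.5 m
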